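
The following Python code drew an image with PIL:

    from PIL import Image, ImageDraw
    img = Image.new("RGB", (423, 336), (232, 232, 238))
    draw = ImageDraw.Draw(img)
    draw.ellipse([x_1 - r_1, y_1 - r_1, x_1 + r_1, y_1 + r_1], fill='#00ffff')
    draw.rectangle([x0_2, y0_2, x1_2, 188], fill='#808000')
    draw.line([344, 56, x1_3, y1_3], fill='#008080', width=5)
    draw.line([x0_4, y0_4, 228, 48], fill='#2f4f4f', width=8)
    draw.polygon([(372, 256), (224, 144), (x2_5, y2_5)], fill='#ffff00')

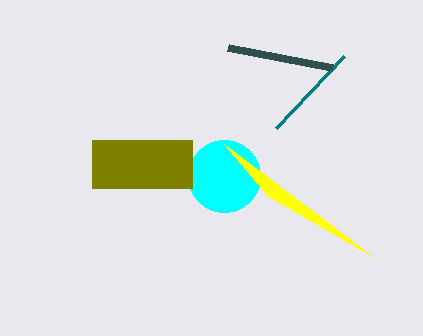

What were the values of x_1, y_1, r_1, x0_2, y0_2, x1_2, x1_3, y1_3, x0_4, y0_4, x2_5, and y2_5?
x_1 = 224; y_1 = 176; r_1 = 36; x0_2 = 92; y0_2 = 140; x1_2 = 192; x1_3 = 276; y1_3 = 128; x0_4 = 332; y0_4 = 68; x2_5 = 268; y2_5 = 196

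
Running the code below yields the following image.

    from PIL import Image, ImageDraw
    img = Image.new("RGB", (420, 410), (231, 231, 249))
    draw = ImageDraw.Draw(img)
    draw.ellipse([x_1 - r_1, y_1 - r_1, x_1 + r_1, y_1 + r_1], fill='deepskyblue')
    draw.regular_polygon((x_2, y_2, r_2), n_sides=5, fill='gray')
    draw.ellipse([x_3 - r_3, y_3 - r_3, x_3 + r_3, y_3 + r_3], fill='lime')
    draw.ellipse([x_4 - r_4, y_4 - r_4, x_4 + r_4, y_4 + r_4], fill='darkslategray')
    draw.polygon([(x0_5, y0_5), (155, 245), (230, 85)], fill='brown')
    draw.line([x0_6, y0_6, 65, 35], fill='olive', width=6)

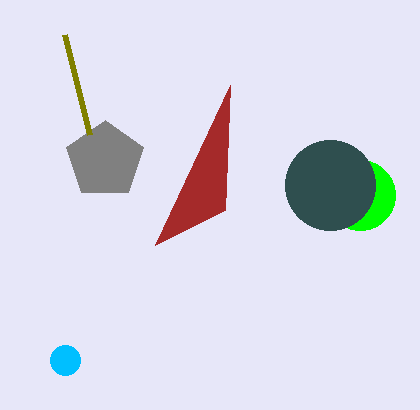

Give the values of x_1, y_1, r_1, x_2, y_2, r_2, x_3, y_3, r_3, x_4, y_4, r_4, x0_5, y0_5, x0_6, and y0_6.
x_1 = 65, y_1 = 360, r_1 = 15, x_2 = 105, y_2 = 160, r_2 = 40, x_3 = 360, y_3 = 195, r_3 = 35, x_4 = 330, y_4 = 185, r_4 = 45, x0_5 = 225, y0_5 = 210, x0_6 = 90, y0_6 = 135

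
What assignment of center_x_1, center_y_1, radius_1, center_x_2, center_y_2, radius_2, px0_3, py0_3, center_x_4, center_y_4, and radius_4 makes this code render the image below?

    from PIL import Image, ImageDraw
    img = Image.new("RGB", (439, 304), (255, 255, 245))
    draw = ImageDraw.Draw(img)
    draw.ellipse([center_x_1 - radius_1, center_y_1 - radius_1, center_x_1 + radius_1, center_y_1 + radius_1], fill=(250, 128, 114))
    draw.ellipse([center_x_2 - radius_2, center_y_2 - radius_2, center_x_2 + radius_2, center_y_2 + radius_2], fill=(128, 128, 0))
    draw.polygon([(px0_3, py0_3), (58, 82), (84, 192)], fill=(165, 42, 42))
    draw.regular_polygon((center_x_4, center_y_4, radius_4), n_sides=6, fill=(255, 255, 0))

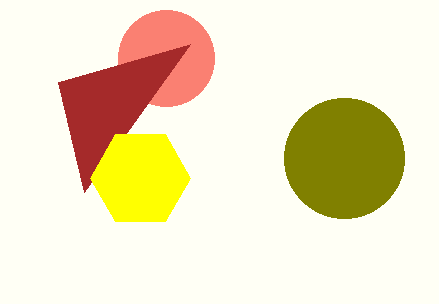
center_x_1 = 166
center_y_1 = 58
radius_1 = 48
center_x_2 = 344
center_y_2 = 158
radius_2 = 60
px0_3 = 190
py0_3 = 44
center_x_4 = 140
center_y_4 = 178
radius_4 = 50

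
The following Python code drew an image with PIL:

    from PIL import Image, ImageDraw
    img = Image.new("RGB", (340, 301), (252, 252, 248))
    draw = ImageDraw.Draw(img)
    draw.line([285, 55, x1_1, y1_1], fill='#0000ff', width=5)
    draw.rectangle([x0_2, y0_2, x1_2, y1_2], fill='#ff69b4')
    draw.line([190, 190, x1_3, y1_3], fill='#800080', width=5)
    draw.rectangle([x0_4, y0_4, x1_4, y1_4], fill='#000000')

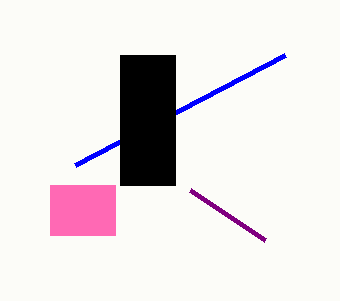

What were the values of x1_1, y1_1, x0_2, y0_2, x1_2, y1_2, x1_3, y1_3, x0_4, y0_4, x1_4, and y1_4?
x1_1 = 75
y1_1 = 165
x0_2 = 50
y0_2 = 185
x1_2 = 115
y1_2 = 235
x1_3 = 265
y1_3 = 240
x0_4 = 120
y0_4 = 55
x1_4 = 175
y1_4 = 185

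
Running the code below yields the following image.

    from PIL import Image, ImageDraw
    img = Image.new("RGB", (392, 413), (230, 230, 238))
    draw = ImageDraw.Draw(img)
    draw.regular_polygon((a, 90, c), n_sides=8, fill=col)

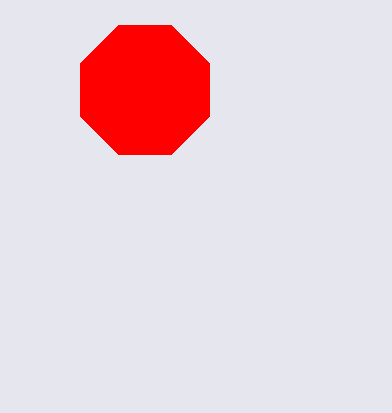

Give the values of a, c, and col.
a = 145; c = 70; col = 'red'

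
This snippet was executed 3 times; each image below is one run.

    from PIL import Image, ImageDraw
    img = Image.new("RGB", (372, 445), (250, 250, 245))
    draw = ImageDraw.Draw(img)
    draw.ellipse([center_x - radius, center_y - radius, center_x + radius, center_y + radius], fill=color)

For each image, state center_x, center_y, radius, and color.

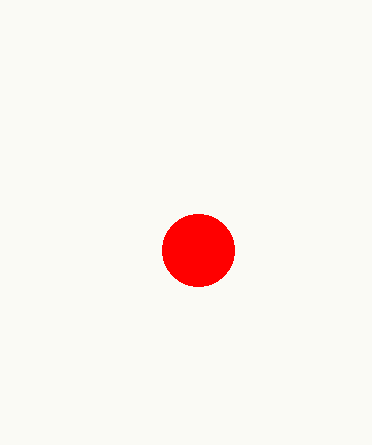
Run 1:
center_x = 198; center_y = 250; radius = 36; color = 'red'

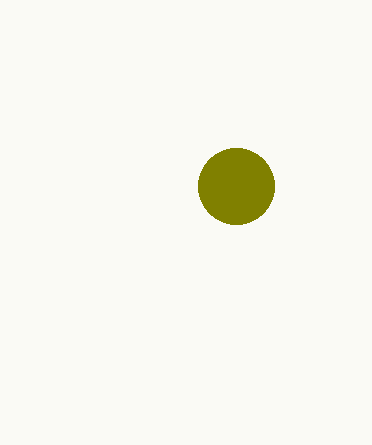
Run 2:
center_x = 236, center_y = 186, radius = 38, color = 'olive'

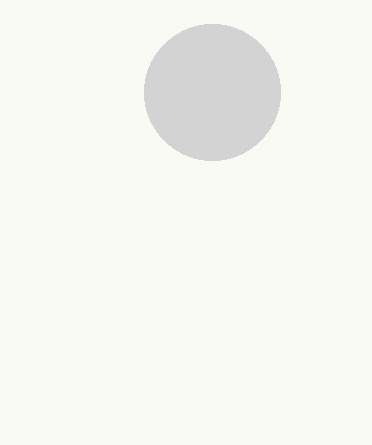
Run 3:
center_x = 212
center_y = 92
radius = 68
color = 'lightgray'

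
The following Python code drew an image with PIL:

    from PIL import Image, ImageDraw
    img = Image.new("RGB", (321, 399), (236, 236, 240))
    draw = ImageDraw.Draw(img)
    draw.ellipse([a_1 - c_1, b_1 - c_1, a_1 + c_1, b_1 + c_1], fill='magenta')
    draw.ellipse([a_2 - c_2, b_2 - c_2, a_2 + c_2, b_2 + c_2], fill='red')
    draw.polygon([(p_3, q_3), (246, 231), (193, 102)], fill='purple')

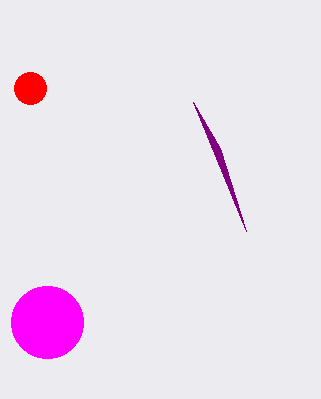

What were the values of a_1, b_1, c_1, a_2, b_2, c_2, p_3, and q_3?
a_1 = 47
b_1 = 322
c_1 = 36
a_2 = 30
b_2 = 88
c_2 = 16
p_3 = 220
q_3 = 148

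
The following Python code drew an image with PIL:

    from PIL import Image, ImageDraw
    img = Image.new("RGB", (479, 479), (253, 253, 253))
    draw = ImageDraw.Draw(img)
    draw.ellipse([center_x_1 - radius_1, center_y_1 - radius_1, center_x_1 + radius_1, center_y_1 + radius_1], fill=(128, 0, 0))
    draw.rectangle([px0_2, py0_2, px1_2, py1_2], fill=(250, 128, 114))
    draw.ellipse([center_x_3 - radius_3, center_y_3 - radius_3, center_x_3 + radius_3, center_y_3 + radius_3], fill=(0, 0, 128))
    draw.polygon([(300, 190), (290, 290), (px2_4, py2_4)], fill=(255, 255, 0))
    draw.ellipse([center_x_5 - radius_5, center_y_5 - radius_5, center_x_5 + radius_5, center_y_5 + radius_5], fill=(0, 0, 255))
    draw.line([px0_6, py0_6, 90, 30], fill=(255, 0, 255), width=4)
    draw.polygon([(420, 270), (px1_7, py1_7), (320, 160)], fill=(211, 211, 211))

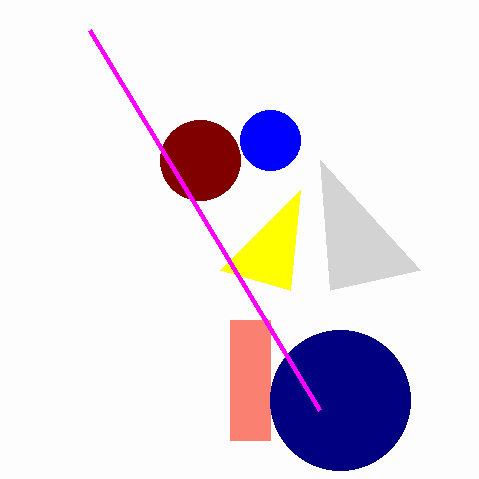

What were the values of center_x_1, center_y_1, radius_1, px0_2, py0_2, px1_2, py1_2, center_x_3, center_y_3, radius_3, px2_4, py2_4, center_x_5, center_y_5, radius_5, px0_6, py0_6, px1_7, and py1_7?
center_x_1 = 200, center_y_1 = 160, radius_1 = 40, px0_2 = 230, py0_2 = 320, px1_2 = 270, py1_2 = 440, center_x_3 = 340, center_y_3 = 400, radius_3 = 70, px2_4 = 220, py2_4 = 270, center_x_5 = 270, center_y_5 = 140, radius_5 = 30, px0_6 = 320, py0_6 = 410, px1_7 = 330, py1_7 = 290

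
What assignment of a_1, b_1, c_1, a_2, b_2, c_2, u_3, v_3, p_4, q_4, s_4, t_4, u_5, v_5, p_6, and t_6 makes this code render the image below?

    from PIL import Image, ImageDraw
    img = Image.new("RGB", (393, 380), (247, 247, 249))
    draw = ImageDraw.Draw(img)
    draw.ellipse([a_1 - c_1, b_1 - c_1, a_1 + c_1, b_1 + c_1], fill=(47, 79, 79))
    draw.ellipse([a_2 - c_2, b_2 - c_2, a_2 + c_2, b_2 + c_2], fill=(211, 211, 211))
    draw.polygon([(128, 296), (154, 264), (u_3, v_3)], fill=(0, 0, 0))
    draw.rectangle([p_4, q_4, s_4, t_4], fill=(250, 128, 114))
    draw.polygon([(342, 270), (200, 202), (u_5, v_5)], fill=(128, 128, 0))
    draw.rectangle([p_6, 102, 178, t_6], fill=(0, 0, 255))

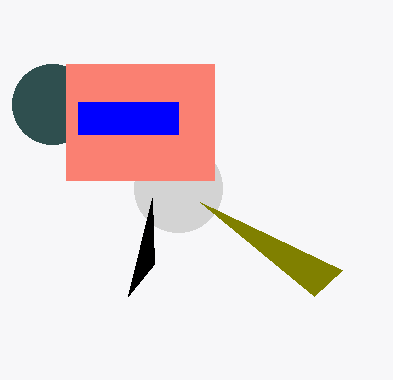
a_1 = 52, b_1 = 104, c_1 = 40, a_2 = 178, b_2 = 188, c_2 = 44, u_3 = 152, v_3 = 198, p_4 = 66, q_4 = 64, s_4 = 214, t_4 = 180, u_5 = 314, v_5 = 296, p_6 = 78, t_6 = 134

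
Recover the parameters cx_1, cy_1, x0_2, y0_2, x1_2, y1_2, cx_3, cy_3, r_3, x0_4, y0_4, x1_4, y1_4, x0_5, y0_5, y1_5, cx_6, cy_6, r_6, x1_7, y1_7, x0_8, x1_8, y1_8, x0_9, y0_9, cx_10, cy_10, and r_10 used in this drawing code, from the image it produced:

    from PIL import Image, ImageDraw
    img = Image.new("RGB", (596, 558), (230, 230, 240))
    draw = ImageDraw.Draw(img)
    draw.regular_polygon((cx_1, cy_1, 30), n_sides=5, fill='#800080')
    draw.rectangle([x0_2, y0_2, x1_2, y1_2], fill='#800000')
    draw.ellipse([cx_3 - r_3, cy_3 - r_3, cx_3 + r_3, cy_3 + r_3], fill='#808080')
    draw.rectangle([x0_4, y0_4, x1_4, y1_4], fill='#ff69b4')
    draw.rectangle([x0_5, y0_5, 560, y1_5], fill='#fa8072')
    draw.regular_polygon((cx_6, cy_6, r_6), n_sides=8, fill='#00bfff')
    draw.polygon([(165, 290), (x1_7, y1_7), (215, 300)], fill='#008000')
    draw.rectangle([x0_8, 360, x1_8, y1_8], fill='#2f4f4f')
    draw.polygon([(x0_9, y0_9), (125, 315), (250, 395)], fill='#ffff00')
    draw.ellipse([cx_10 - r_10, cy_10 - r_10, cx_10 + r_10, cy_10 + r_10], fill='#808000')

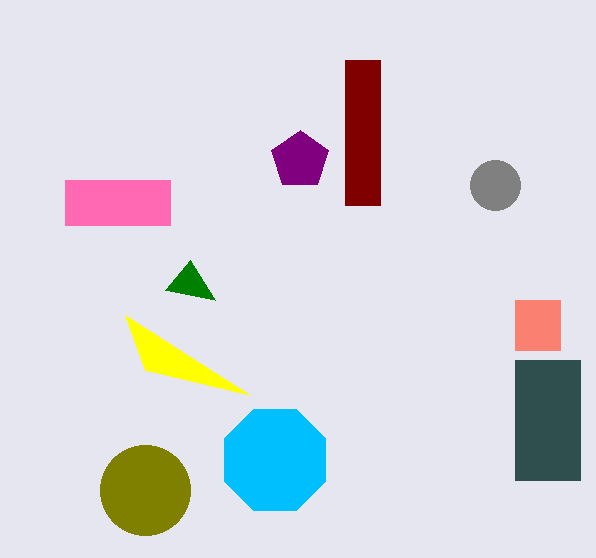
cx_1 = 300
cy_1 = 160
x0_2 = 345
y0_2 = 60
x1_2 = 380
y1_2 = 205
cx_3 = 495
cy_3 = 185
r_3 = 25
x0_4 = 65
y0_4 = 180
x1_4 = 170
y1_4 = 225
x0_5 = 515
y0_5 = 300
y1_5 = 350
cx_6 = 275
cy_6 = 460
r_6 = 55
x1_7 = 190
y1_7 = 260
x0_8 = 515
x1_8 = 580
y1_8 = 480
x0_9 = 145
y0_9 = 370
cx_10 = 145
cy_10 = 490
r_10 = 45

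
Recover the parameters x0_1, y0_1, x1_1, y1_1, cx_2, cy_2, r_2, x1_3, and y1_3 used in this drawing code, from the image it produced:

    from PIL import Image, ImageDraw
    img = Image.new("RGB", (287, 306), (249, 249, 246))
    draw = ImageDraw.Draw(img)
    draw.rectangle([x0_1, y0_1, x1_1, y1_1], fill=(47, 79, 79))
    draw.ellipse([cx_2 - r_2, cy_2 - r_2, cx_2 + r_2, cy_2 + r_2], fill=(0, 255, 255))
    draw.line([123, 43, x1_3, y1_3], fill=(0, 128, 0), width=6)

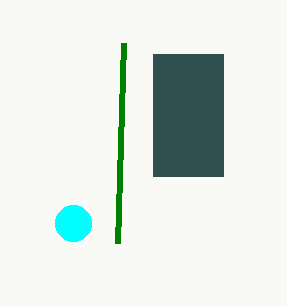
x0_1 = 153
y0_1 = 54
x1_1 = 223
y1_1 = 176
cx_2 = 73
cy_2 = 223
r_2 = 18
x1_3 = 117
y1_3 = 243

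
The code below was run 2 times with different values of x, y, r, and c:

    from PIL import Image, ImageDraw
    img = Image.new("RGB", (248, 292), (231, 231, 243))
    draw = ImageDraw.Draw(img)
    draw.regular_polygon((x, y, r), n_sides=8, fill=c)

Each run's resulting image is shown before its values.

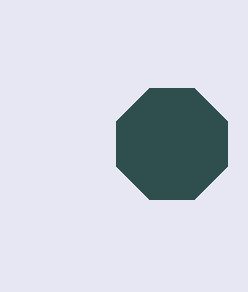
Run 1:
x = 172; y = 144; r = 60; c = 'darkslategray'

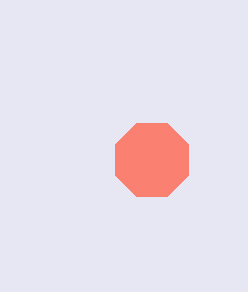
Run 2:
x = 152, y = 160, r = 40, c = 'salmon'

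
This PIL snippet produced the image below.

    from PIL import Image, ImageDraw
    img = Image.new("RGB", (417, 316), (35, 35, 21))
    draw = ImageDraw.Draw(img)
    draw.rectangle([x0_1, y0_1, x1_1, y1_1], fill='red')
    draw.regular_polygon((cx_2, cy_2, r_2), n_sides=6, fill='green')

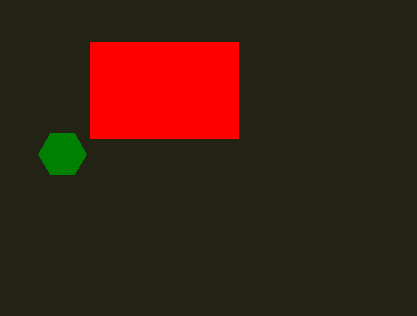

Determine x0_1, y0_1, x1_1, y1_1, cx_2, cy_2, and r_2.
x0_1 = 90, y0_1 = 42, x1_1 = 238, y1_1 = 138, cx_2 = 62, cy_2 = 154, r_2 = 24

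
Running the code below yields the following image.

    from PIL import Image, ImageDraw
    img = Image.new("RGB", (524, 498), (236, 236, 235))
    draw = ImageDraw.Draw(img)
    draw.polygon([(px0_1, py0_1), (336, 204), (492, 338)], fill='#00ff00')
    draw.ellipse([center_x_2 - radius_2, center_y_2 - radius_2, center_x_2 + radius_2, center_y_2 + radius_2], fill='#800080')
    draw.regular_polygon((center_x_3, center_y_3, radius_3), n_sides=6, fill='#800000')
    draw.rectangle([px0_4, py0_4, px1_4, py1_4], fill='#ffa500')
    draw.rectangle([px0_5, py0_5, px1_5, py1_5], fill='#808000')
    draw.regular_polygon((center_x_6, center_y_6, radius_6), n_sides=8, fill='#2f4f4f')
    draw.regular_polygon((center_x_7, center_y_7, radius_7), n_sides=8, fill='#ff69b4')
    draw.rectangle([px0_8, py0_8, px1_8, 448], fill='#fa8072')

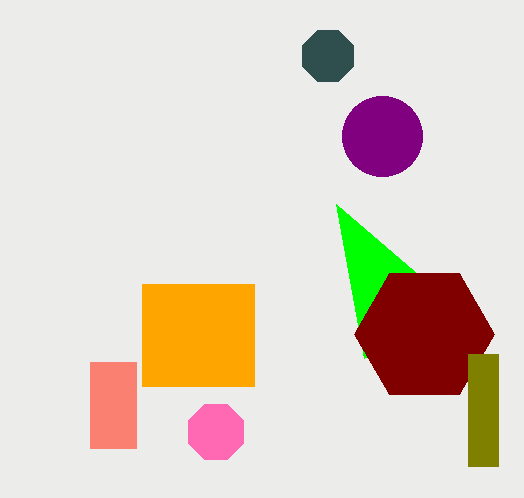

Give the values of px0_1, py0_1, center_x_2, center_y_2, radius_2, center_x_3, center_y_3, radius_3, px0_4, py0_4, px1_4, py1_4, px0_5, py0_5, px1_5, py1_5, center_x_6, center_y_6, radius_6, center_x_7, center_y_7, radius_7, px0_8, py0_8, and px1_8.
px0_1 = 364, py0_1 = 358, center_x_2 = 382, center_y_2 = 136, radius_2 = 40, center_x_3 = 424, center_y_3 = 334, radius_3 = 70, px0_4 = 142, py0_4 = 284, px1_4 = 254, py1_4 = 386, px0_5 = 468, py0_5 = 354, px1_5 = 498, py1_5 = 466, center_x_6 = 328, center_y_6 = 56, radius_6 = 28, center_x_7 = 216, center_y_7 = 432, radius_7 = 30, px0_8 = 90, py0_8 = 362, px1_8 = 136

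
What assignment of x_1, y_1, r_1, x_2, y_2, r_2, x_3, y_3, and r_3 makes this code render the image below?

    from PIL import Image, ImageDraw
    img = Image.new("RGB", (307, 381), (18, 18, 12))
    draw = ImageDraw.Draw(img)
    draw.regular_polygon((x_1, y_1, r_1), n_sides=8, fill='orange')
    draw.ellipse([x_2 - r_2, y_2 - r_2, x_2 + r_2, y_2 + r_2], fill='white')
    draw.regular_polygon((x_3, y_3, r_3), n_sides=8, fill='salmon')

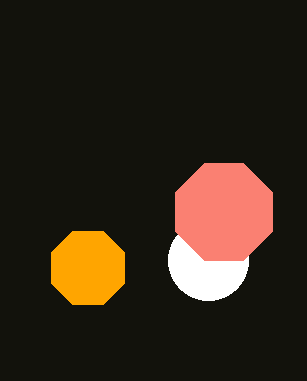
x_1 = 88
y_1 = 268
r_1 = 40
x_2 = 208
y_2 = 260
r_2 = 40
x_3 = 224
y_3 = 212
r_3 = 52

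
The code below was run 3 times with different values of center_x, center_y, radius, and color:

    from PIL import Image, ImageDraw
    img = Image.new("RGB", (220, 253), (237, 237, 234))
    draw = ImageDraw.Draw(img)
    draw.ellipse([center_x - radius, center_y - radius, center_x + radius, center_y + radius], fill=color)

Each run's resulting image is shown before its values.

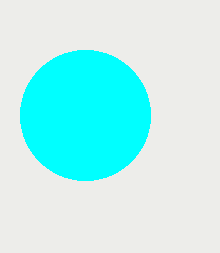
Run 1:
center_x = 85, center_y = 115, radius = 65, color = 'cyan'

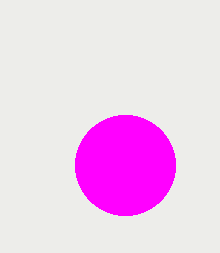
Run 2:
center_x = 125
center_y = 165
radius = 50
color = 'magenta'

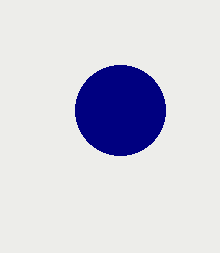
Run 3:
center_x = 120
center_y = 110
radius = 45
color = 'navy'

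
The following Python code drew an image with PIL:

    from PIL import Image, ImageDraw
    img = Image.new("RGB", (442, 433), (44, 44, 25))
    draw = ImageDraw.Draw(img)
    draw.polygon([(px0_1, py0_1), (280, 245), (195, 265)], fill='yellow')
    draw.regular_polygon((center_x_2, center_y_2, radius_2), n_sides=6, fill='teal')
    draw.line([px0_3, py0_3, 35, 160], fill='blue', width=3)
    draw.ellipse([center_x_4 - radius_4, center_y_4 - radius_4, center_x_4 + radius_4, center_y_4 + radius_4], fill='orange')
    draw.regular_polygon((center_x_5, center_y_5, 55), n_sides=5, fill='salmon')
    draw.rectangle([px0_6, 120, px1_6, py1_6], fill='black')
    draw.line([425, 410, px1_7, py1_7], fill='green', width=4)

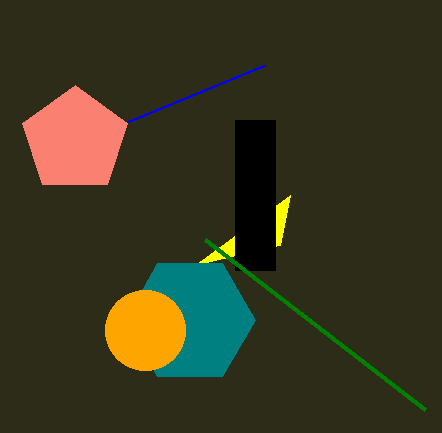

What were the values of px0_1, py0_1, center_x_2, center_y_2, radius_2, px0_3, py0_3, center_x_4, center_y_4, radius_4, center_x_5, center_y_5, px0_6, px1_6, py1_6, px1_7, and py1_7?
px0_1 = 290, py0_1 = 195, center_x_2 = 190, center_y_2 = 320, radius_2 = 65, px0_3 = 265, py0_3 = 65, center_x_4 = 145, center_y_4 = 330, radius_4 = 40, center_x_5 = 75, center_y_5 = 140, px0_6 = 235, px1_6 = 275, py1_6 = 270, px1_7 = 205, py1_7 = 240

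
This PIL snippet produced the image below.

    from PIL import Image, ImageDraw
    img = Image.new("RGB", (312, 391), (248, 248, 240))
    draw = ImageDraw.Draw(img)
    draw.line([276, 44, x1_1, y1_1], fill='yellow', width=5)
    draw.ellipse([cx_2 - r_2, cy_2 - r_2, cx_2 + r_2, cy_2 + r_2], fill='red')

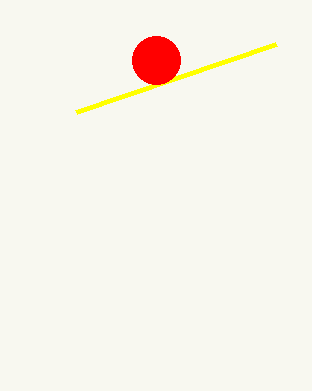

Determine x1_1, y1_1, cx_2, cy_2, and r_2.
x1_1 = 76, y1_1 = 112, cx_2 = 156, cy_2 = 60, r_2 = 24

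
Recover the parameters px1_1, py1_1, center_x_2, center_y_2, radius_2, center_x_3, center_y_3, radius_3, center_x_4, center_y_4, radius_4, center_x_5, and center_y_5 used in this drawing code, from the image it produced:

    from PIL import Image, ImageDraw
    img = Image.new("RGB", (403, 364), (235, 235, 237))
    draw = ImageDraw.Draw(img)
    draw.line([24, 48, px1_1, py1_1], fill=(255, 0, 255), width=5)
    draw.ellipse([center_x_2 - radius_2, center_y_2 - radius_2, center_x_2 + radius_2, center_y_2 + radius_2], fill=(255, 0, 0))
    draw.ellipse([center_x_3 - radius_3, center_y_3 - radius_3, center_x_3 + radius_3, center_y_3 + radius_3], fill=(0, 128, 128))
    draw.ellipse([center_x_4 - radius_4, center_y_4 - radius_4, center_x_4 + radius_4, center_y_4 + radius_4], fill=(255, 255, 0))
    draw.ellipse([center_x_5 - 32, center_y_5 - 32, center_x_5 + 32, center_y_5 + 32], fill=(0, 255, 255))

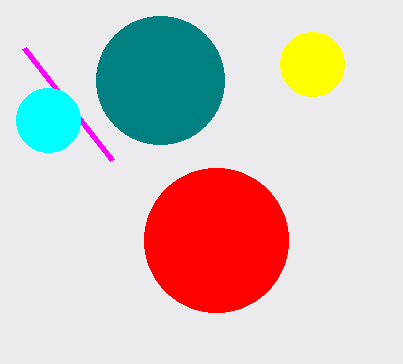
px1_1 = 112, py1_1 = 160, center_x_2 = 216, center_y_2 = 240, radius_2 = 72, center_x_3 = 160, center_y_3 = 80, radius_3 = 64, center_x_4 = 312, center_y_4 = 64, radius_4 = 32, center_x_5 = 48, center_y_5 = 120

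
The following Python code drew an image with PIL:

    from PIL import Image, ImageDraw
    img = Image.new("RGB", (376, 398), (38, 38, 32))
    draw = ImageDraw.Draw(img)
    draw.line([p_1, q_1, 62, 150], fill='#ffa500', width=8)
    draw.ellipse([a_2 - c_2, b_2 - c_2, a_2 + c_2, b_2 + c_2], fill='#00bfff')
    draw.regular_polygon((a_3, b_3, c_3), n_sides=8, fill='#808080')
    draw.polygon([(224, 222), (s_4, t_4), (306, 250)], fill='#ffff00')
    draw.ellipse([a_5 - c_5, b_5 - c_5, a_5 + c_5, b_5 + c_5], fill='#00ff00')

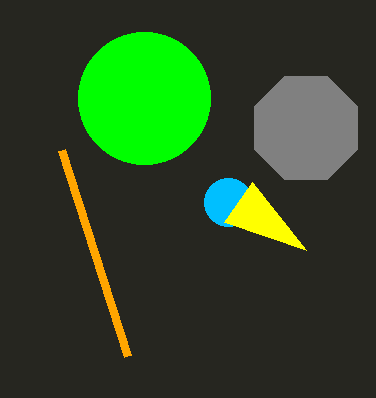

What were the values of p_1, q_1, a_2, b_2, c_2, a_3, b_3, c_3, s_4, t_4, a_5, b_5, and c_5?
p_1 = 128; q_1 = 356; a_2 = 228; b_2 = 202; c_2 = 24; a_3 = 306; b_3 = 128; c_3 = 56; s_4 = 252; t_4 = 182; a_5 = 144; b_5 = 98; c_5 = 66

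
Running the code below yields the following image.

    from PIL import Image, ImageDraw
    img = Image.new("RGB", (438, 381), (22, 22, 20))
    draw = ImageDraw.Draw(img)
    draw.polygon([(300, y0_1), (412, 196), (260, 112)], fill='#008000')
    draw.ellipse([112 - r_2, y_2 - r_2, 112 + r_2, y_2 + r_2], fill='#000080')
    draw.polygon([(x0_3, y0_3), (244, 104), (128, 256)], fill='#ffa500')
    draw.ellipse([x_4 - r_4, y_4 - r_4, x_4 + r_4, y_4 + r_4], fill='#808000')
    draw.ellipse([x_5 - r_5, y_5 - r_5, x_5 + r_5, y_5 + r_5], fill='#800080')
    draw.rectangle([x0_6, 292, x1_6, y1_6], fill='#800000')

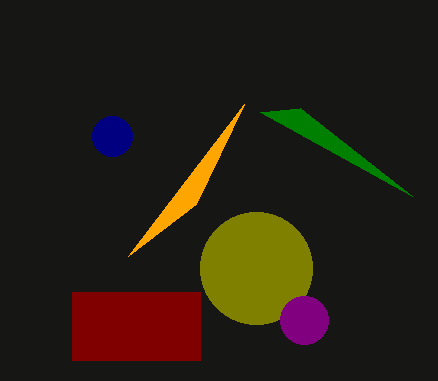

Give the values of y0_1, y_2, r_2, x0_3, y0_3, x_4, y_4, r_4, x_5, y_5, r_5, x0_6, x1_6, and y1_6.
y0_1 = 108, y_2 = 136, r_2 = 20, x0_3 = 196, y0_3 = 204, x_4 = 256, y_4 = 268, r_4 = 56, x_5 = 304, y_5 = 320, r_5 = 24, x0_6 = 72, x1_6 = 200, y1_6 = 360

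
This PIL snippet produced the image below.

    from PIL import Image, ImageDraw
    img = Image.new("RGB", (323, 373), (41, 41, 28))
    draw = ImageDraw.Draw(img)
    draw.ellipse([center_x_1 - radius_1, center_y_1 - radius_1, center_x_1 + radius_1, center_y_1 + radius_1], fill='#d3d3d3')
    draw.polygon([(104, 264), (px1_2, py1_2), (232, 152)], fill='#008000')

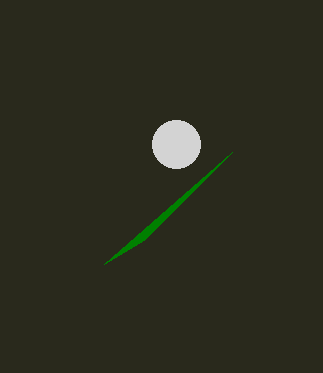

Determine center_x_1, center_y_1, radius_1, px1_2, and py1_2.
center_x_1 = 176
center_y_1 = 144
radius_1 = 24
px1_2 = 144
py1_2 = 240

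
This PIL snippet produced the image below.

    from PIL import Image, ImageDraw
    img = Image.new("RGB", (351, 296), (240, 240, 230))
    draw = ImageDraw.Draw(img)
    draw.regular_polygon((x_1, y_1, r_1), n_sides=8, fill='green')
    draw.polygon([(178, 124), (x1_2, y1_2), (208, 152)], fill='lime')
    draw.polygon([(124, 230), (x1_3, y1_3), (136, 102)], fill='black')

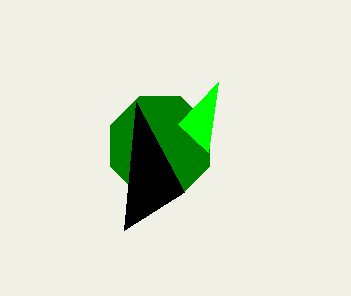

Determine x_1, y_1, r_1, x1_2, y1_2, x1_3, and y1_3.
x_1 = 160
y_1 = 146
r_1 = 54
x1_2 = 218
y1_2 = 82
x1_3 = 184
y1_3 = 192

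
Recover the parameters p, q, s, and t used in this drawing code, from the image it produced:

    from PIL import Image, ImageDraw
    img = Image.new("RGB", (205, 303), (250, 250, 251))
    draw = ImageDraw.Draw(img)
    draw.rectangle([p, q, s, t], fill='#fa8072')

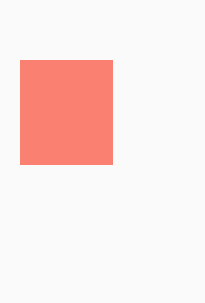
p = 20; q = 60; s = 112; t = 164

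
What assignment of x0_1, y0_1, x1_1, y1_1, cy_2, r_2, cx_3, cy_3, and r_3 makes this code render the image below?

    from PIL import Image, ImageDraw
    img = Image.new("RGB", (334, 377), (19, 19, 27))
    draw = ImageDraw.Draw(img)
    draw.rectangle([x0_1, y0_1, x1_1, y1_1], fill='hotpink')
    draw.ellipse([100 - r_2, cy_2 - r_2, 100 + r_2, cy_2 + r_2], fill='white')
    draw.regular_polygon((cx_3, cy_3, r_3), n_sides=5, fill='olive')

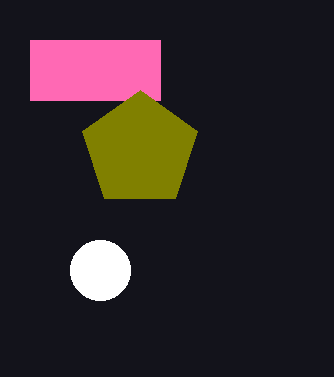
x0_1 = 30, y0_1 = 40, x1_1 = 160, y1_1 = 100, cy_2 = 270, r_2 = 30, cx_3 = 140, cy_3 = 150, r_3 = 60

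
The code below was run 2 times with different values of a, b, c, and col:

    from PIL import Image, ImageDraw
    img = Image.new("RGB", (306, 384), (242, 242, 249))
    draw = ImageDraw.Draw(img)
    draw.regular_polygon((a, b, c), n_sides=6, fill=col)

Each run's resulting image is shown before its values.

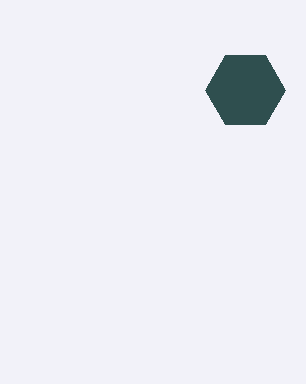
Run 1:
a = 245, b = 90, c = 40, col = 'darkslategray'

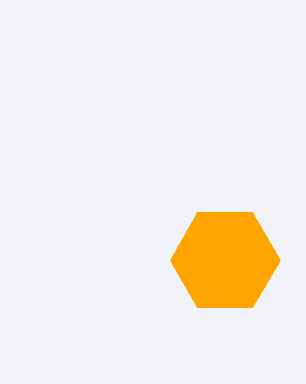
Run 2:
a = 225, b = 260, c = 55, col = 'orange'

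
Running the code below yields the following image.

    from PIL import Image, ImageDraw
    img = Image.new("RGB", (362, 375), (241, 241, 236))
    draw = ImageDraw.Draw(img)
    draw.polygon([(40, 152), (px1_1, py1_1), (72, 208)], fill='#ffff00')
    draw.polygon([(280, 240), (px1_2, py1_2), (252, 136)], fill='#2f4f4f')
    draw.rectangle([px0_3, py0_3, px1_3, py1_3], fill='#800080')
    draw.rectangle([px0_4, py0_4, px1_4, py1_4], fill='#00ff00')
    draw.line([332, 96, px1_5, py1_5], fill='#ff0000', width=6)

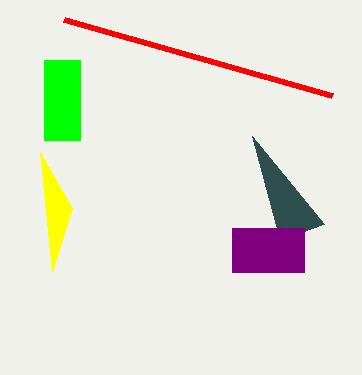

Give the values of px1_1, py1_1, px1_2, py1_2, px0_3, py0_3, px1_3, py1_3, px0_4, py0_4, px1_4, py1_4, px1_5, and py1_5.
px1_1 = 52; py1_1 = 272; px1_2 = 324; py1_2 = 224; px0_3 = 232; py0_3 = 228; px1_3 = 304; py1_3 = 272; px0_4 = 44; py0_4 = 60; px1_4 = 80; py1_4 = 140; px1_5 = 64; py1_5 = 20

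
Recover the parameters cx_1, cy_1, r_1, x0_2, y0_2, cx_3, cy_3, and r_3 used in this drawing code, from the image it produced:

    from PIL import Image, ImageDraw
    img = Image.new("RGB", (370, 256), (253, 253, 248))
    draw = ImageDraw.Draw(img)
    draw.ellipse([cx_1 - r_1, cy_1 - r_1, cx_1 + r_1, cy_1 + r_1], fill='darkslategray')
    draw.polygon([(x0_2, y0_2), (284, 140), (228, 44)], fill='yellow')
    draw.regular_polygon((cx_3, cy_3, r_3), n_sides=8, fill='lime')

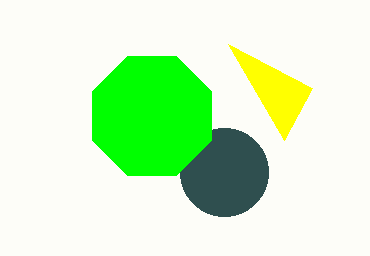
cx_1 = 224
cy_1 = 172
r_1 = 44
x0_2 = 312
y0_2 = 88
cx_3 = 152
cy_3 = 116
r_3 = 64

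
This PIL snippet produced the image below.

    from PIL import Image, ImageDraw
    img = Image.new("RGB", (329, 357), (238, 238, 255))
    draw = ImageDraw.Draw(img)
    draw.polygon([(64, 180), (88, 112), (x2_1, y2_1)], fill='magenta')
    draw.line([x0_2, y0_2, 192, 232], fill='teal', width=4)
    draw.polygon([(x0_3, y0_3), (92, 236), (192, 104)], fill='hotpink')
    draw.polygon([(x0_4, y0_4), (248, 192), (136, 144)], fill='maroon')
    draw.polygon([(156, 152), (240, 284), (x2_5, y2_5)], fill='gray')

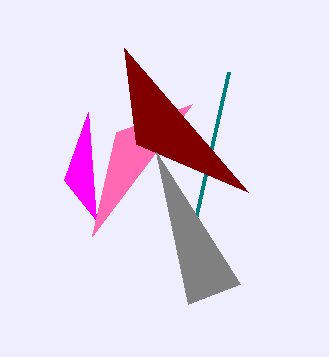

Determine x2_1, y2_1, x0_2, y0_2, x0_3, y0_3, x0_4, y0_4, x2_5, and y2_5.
x2_1 = 96, y2_1 = 220, x0_2 = 228, y0_2 = 72, x0_3 = 116, y0_3 = 132, x0_4 = 124, y0_4 = 48, x2_5 = 188, y2_5 = 304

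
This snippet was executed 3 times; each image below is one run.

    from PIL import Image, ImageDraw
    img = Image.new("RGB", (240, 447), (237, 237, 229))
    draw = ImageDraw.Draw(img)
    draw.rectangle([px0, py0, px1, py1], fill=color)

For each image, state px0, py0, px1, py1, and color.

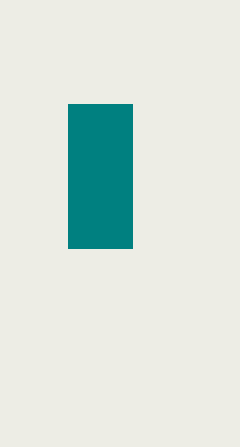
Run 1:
px0 = 68, py0 = 104, px1 = 132, py1 = 248, color = 'teal'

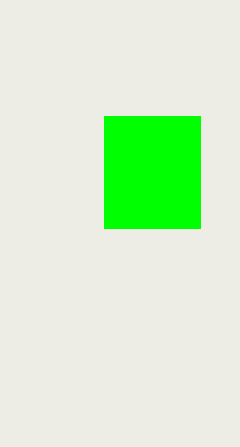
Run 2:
px0 = 104; py0 = 116; px1 = 200; py1 = 228; color = 'lime'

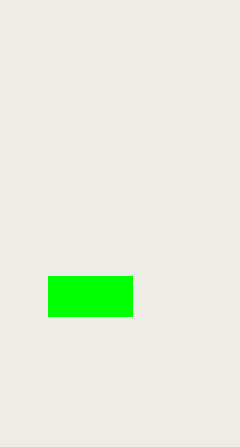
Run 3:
px0 = 48, py0 = 276, px1 = 132, py1 = 316, color = 'lime'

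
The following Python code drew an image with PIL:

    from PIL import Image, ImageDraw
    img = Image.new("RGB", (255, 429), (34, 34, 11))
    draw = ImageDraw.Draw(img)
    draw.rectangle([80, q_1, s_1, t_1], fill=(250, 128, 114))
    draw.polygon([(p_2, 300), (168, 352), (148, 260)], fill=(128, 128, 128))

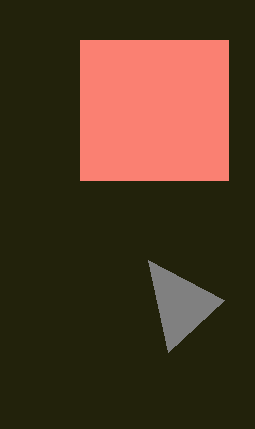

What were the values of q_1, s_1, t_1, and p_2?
q_1 = 40; s_1 = 228; t_1 = 180; p_2 = 224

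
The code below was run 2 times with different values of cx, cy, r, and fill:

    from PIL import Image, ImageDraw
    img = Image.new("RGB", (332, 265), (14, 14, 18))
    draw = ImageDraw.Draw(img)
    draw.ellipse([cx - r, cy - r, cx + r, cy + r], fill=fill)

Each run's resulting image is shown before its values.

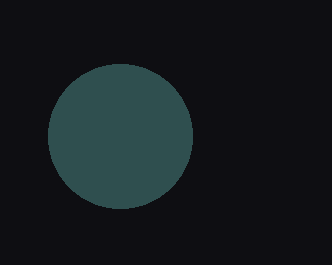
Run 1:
cx = 120
cy = 136
r = 72
fill = 'darkslategray'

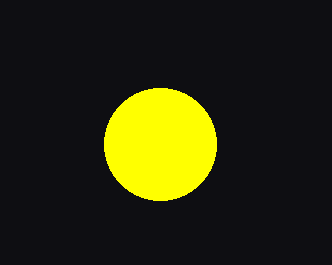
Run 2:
cx = 160; cy = 144; r = 56; fill = 'yellow'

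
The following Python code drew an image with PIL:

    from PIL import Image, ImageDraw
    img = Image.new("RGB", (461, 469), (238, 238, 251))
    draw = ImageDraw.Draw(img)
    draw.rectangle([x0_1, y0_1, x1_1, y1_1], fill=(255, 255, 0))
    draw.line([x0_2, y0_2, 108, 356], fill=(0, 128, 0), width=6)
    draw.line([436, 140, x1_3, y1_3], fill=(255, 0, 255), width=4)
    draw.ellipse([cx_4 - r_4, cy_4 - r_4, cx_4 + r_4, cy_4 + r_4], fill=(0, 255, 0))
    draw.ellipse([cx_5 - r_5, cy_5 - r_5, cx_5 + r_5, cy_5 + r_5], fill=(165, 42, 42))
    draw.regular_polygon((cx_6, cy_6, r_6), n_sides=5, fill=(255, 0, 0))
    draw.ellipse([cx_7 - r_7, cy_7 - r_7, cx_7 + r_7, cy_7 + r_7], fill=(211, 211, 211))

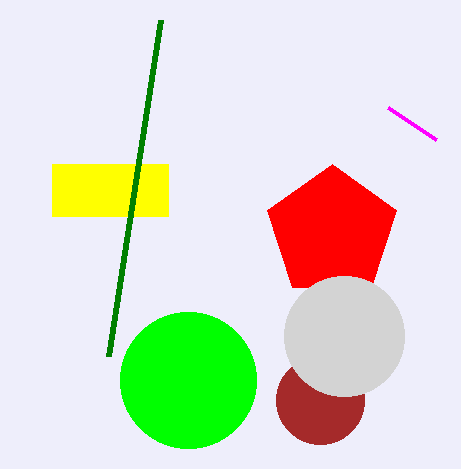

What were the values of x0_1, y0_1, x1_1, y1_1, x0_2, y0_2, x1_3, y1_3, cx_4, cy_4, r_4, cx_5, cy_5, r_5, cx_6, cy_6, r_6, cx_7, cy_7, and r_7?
x0_1 = 52; y0_1 = 164; x1_1 = 168; y1_1 = 216; x0_2 = 160; y0_2 = 20; x1_3 = 388; y1_3 = 108; cx_4 = 188; cy_4 = 380; r_4 = 68; cx_5 = 320; cy_5 = 400; r_5 = 44; cx_6 = 332; cy_6 = 232; r_6 = 68; cx_7 = 344; cy_7 = 336; r_7 = 60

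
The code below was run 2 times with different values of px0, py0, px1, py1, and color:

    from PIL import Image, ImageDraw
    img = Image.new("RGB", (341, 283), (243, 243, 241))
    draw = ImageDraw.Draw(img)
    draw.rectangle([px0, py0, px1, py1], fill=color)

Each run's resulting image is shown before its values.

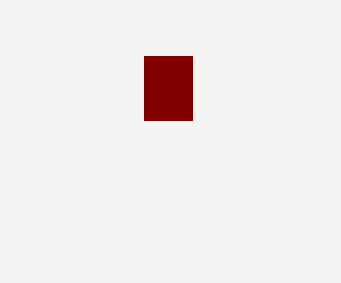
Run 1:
px0 = 144; py0 = 56; px1 = 192; py1 = 120; color = 'maroon'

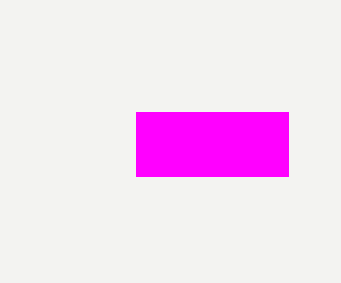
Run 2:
px0 = 136, py0 = 112, px1 = 288, py1 = 176, color = 'magenta'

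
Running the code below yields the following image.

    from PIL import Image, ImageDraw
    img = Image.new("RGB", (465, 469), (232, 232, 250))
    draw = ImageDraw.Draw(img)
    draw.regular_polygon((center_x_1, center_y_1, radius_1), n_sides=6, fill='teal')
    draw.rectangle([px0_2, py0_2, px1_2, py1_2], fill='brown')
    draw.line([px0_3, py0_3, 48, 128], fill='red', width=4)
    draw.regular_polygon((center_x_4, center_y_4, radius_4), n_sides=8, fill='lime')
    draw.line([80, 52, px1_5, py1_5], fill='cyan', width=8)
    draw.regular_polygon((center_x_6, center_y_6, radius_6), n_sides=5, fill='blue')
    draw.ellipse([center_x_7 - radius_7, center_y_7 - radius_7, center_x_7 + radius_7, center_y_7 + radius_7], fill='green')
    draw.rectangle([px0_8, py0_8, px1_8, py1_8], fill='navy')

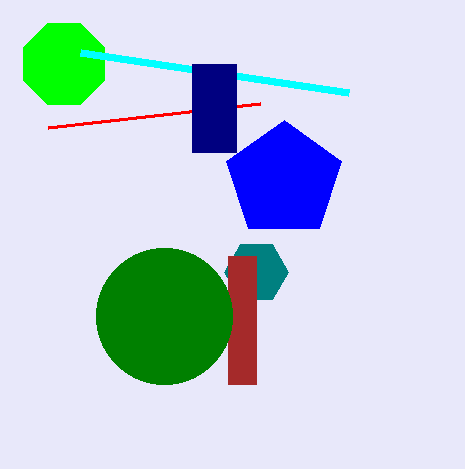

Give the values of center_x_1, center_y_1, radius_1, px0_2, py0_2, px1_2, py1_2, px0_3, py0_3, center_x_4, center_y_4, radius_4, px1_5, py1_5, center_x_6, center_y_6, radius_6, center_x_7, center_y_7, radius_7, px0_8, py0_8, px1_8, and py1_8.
center_x_1 = 256, center_y_1 = 272, radius_1 = 32, px0_2 = 228, py0_2 = 256, px1_2 = 256, py1_2 = 384, px0_3 = 260, py0_3 = 104, center_x_4 = 64, center_y_4 = 64, radius_4 = 44, px1_5 = 348, py1_5 = 92, center_x_6 = 284, center_y_6 = 180, radius_6 = 60, center_x_7 = 164, center_y_7 = 316, radius_7 = 68, px0_8 = 192, py0_8 = 64, px1_8 = 236, py1_8 = 152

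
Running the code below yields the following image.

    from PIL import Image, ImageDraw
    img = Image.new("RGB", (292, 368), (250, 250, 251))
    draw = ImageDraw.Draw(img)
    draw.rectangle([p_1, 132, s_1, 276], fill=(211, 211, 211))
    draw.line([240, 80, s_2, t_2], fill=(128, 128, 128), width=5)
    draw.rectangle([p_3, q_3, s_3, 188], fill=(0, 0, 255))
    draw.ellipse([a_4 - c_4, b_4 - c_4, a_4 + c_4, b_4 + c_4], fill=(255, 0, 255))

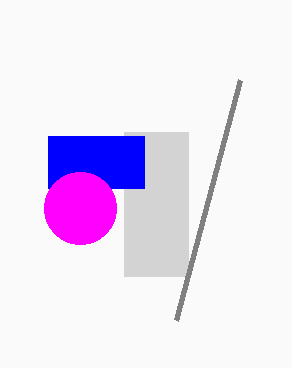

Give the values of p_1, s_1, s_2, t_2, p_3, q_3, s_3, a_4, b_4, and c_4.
p_1 = 124, s_1 = 188, s_2 = 176, t_2 = 320, p_3 = 48, q_3 = 136, s_3 = 144, a_4 = 80, b_4 = 208, c_4 = 36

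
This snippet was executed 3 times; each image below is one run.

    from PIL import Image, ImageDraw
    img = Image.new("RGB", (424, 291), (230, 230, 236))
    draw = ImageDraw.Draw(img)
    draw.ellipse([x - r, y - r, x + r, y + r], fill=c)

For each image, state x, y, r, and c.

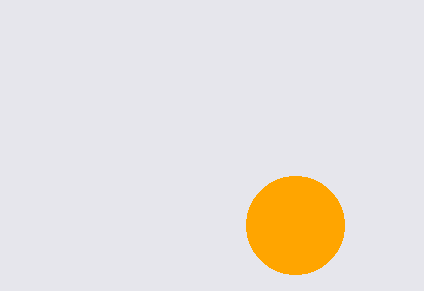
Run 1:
x = 295; y = 225; r = 49; c = 'orange'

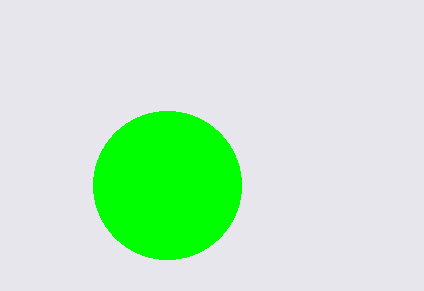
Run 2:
x = 167, y = 185, r = 74, c = 'lime'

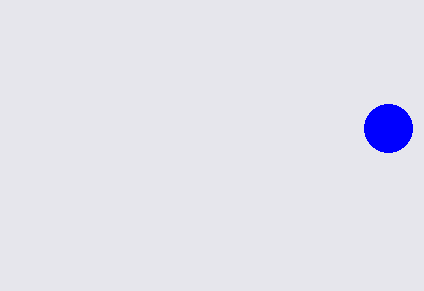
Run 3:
x = 388
y = 128
r = 24
c = 'blue'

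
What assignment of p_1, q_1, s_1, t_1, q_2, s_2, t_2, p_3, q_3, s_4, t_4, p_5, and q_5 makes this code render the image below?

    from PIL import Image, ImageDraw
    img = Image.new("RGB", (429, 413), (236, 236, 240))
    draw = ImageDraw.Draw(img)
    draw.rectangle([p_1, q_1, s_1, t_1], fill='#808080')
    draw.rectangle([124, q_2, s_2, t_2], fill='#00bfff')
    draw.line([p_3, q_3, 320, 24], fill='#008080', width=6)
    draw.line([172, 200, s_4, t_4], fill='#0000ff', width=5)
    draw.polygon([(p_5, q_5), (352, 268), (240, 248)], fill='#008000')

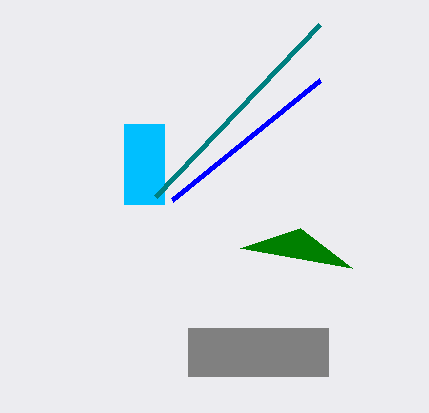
p_1 = 188, q_1 = 328, s_1 = 328, t_1 = 376, q_2 = 124, s_2 = 164, t_2 = 204, p_3 = 156, q_3 = 196, s_4 = 320, t_4 = 80, p_5 = 300, q_5 = 228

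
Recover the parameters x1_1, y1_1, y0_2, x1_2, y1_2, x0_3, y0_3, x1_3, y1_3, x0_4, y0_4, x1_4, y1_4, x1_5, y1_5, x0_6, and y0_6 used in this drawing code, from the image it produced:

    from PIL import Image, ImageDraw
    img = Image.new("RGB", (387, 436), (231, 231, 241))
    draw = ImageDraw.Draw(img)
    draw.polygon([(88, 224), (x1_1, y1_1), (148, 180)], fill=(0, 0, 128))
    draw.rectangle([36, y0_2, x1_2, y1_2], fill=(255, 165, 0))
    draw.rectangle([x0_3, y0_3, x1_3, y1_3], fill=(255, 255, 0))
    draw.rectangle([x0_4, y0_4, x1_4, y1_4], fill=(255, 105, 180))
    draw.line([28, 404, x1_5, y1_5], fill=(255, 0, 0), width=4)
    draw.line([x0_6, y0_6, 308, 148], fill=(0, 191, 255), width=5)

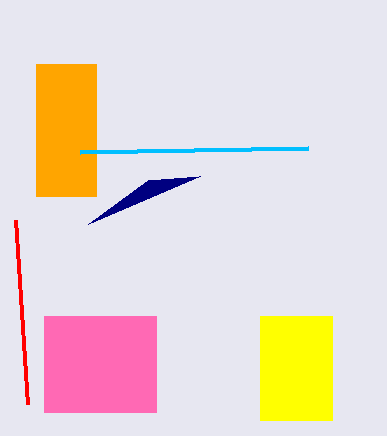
x1_1 = 200, y1_1 = 176, y0_2 = 64, x1_2 = 96, y1_2 = 196, x0_3 = 260, y0_3 = 316, x1_3 = 332, y1_3 = 420, x0_4 = 44, y0_4 = 316, x1_4 = 156, y1_4 = 412, x1_5 = 16, y1_5 = 220, x0_6 = 80, y0_6 = 152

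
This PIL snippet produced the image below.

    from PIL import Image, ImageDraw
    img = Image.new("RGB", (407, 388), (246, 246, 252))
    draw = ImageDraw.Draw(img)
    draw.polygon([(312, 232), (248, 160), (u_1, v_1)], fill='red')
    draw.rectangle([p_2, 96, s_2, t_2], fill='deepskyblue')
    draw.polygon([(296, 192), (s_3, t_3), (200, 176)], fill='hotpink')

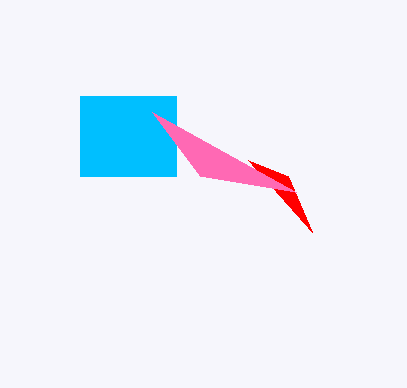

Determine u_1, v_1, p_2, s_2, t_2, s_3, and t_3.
u_1 = 288; v_1 = 176; p_2 = 80; s_2 = 176; t_2 = 176; s_3 = 152; t_3 = 112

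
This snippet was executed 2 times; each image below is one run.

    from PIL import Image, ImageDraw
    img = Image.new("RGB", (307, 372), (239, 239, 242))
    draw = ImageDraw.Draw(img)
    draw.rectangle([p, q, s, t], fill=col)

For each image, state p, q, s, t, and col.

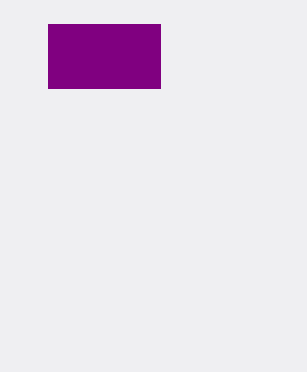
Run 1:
p = 48
q = 24
s = 160
t = 88
col = 'purple'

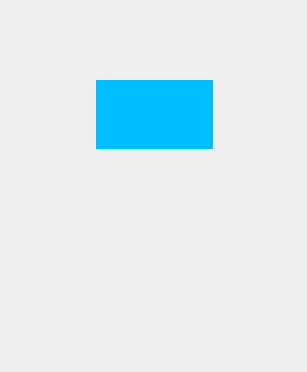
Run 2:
p = 96, q = 80, s = 212, t = 148, col = 'deepskyblue'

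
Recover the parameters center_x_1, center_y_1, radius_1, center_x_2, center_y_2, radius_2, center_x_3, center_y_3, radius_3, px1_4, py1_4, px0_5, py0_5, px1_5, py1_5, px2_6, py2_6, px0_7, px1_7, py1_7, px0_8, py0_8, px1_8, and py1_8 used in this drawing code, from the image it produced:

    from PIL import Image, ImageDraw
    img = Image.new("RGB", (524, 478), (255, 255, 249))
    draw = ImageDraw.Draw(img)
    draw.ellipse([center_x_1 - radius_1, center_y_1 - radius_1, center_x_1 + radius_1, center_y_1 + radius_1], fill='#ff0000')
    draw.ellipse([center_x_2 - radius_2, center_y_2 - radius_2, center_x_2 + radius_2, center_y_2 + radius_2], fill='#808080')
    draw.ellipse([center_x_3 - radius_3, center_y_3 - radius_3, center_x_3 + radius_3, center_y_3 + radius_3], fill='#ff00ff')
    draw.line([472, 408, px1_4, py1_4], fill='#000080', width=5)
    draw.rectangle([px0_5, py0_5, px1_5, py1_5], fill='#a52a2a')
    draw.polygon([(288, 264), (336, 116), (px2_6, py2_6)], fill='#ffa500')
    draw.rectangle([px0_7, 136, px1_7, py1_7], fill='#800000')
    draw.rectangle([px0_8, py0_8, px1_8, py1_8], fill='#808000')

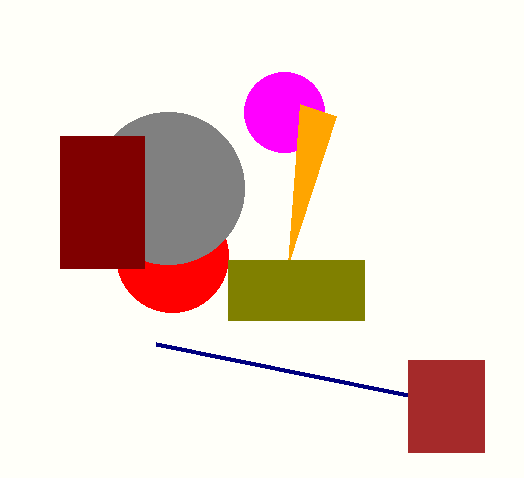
center_x_1 = 172
center_y_1 = 256
radius_1 = 56
center_x_2 = 168
center_y_2 = 188
radius_2 = 76
center_x_3 = 284
center_y_3 = 112
radius_3 = 40
px1_4 = 156
py1_4 = 344
px0_5 = 408
py0_5 = 360
px1_5 = 484
py1_5 = 452
px2_6 = 300
py2_6 = 104
px0_7 = 60
px1_7 = 144
py1_7 = 268
px0_8 = 228
py0_8 = 260
px1_8 = 364
py1_8 = 320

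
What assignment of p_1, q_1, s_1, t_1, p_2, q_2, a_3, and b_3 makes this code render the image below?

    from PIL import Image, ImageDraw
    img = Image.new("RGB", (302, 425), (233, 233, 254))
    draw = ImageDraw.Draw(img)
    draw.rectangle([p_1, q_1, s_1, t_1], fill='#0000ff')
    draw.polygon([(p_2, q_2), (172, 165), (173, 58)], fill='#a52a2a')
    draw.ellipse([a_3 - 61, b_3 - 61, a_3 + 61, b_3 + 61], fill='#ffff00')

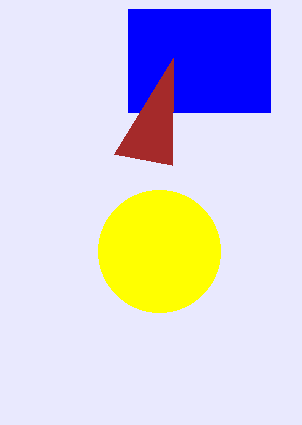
p_1 = 128; q_1 = 9; s_1 = 270; t_1 = 112; p_2 = 114; q_2 = 154; a_3 = 159; b_3 = 251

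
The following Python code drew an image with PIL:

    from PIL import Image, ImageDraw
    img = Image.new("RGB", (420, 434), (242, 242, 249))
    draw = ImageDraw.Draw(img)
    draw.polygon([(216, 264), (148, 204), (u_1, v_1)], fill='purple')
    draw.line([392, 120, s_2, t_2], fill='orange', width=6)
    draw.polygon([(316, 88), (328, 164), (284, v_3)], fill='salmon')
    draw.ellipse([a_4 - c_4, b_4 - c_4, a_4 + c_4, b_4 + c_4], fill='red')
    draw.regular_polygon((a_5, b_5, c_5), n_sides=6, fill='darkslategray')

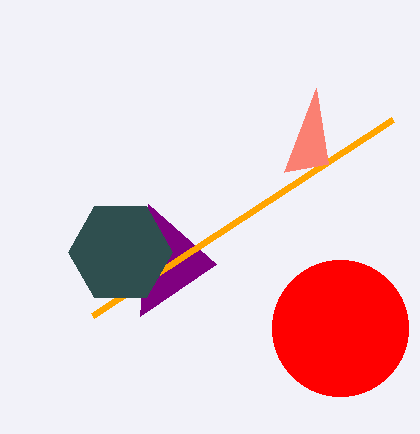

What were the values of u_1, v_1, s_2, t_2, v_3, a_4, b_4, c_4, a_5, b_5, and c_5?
u_1 = 140; v_1 = 316; s_2 = 92; t_2 = 316; v_3 = 172; a_4 = 340; b_4 = 328; c_4 = 68; a_5 = 120; b_5 = 252; c_5 = 52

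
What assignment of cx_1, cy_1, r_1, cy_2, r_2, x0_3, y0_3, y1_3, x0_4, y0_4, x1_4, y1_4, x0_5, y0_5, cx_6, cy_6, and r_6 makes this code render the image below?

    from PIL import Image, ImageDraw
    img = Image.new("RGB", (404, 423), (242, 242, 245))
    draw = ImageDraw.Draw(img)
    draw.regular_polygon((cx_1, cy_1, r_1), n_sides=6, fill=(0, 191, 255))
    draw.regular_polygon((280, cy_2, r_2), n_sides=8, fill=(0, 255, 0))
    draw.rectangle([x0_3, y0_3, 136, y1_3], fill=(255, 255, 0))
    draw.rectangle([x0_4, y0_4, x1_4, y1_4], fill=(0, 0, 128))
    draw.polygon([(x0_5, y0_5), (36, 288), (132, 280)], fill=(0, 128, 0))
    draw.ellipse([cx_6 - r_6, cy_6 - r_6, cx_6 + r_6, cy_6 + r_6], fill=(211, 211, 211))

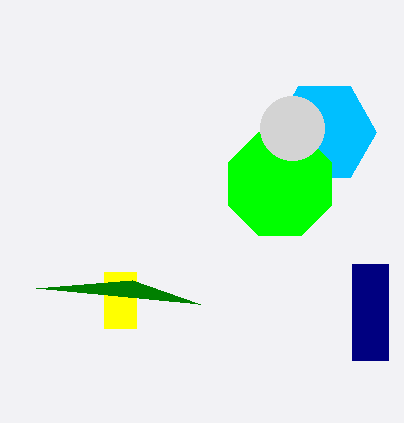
cx_1 = 324, cy_1 = 132, r_1 = 52, cy_2 = 184, r_2 = 56, x0_3 = 104, y0_3 = 272, y1_3 = 328, x0_4 = 352, y0_4 = 264, x1_4 = 388, y1_4 = 360, x0_5 = 200, y0_5 = 304, cx_6 = 292, cy_6 = 128, r_6 = 32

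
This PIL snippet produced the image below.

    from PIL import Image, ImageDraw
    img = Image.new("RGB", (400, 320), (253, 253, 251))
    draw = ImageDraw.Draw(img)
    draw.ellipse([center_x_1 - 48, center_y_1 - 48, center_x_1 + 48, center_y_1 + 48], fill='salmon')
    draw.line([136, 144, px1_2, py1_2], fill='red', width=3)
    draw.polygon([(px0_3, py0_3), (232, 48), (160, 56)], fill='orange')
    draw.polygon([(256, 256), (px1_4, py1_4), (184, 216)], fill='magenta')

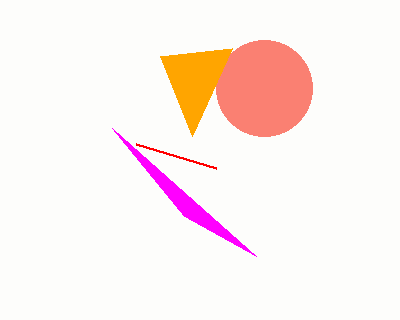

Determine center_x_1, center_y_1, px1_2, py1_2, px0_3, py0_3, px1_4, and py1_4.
center_x_1 = 264, center_y_1 = 88, px1_2 = 216, py1_2 = 168, px0_3 = 192, py0_3 = 136, px1_4 = 112, py1_4 = 128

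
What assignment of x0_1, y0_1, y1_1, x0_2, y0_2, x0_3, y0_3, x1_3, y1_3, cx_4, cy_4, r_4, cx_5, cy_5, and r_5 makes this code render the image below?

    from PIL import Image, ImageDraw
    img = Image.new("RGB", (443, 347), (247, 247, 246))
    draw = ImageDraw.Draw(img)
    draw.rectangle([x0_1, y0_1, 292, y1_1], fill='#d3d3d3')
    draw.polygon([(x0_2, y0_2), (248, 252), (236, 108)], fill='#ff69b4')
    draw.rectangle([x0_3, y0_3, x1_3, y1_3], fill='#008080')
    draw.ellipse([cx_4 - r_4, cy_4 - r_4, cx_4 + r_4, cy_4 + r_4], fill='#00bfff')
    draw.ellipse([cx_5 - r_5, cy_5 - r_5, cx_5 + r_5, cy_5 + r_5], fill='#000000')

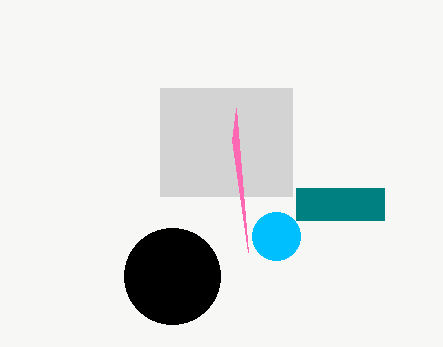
x0_1 = 160; y0_1 = 88; y1_1 = 196; x0_2 = 232; y0_2 = 140; x0_3 = 296; y0_3 = 188; x1_3 = 384; y1_3 = 220; cx_4 = 276; cy_4 = 236; r_4 = 24; cx_5 = 172; cy_5 = 276; r_5 = 48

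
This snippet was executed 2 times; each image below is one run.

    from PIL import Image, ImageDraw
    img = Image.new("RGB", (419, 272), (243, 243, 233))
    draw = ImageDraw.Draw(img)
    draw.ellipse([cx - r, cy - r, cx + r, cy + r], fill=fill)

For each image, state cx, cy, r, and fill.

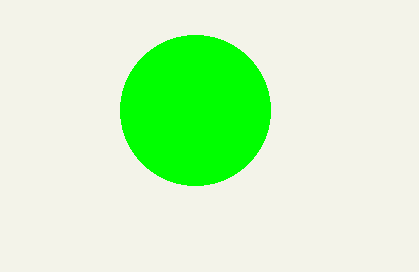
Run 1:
cx = 195; cy = 110; r = 75; fill = 'lime'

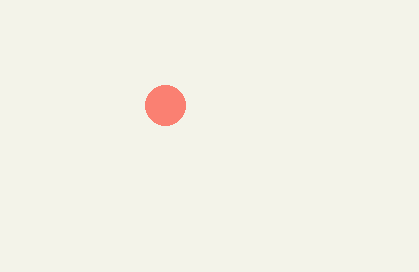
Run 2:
cx = 165, cy = 105, r = 20, fill = 'salmon'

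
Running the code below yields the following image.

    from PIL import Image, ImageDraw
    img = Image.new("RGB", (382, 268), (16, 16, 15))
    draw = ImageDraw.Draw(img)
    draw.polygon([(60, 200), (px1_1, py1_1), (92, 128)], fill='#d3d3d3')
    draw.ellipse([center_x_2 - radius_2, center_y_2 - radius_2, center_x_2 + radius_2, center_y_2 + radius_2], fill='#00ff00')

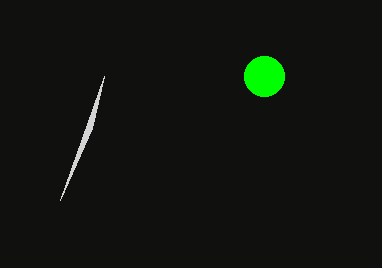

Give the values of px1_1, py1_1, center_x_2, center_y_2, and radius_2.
px1_1 = 104, py1_1 = 76, center_x_2 = 264, center_y_2 = 76, radius_2 = 20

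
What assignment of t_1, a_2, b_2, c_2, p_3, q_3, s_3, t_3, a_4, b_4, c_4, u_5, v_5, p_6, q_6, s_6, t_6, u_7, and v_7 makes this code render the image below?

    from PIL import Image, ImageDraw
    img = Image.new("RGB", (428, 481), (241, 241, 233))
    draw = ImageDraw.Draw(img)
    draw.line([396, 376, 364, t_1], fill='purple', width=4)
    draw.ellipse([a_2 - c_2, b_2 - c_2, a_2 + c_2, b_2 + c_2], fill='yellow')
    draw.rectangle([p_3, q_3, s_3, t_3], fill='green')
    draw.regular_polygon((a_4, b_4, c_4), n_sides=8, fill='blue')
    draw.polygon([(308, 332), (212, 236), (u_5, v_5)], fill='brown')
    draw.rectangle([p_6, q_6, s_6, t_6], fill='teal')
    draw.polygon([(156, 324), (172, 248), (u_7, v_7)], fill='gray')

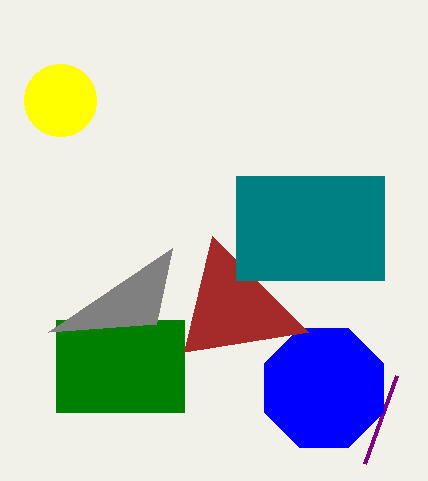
t_1 = 464; a_2 = 60; b_2 = 100; c_2 = 36; p_3 = 56; q_3 = 320; s_3 = 184; t_3 = 412; a_4 = 324; b_4 = 388; c_4 = 64; u_5 = 184; v_5 = 352; p_6 = 236; q_6 = 176; s_6 = 384; t_6 = 280; u_7 = 48; v_7 = 332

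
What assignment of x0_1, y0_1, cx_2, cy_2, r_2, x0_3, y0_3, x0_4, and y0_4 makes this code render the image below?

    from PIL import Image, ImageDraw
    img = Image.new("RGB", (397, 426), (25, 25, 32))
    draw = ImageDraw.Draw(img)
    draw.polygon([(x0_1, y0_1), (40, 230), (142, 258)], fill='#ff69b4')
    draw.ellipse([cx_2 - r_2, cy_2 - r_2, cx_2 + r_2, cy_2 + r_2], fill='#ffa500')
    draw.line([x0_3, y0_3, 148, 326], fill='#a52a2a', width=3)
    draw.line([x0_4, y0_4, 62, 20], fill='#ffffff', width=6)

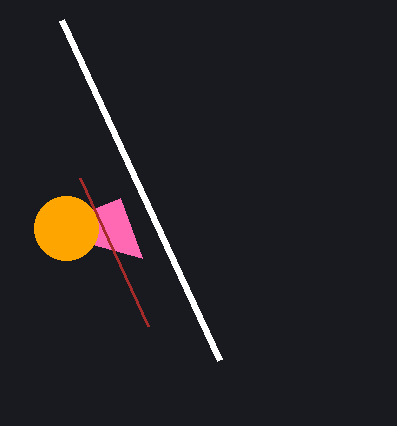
x0_1 = 120
y0_1 = 198
cx_2 = 66
cy_2 = 228
r_2 = 32
x0_3 = 80
y0_3 = 178
x0_4 = 220
y0_4 = 360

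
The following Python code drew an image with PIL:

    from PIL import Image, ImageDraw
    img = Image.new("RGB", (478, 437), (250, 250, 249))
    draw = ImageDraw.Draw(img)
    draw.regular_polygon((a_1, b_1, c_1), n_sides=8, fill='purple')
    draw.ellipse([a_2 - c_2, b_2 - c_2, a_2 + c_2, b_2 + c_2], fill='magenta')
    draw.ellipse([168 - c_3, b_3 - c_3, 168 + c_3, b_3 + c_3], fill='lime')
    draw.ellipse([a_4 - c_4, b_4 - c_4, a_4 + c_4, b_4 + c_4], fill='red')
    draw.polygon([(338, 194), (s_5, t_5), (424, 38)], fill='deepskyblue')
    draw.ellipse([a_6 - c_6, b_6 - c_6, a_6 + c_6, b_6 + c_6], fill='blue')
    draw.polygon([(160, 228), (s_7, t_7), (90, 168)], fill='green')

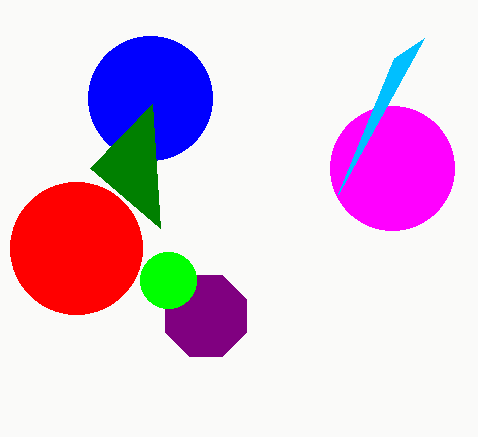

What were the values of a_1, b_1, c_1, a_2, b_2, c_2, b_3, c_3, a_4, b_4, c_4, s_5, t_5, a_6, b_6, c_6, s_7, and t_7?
a_1 = 206; b_1 = 316; c_1 = 44; a_2 = 392; b_2 = 168; c_2 = 62; b_3 = 280; c_3 = 28; a_4 = 76; b_4 = 248; c_4 = 66; s_5 = 394; t_5 = 58; a_6 = 150; b_6 = 98; c_6 = 62; s_7 = 152; t_7 = 104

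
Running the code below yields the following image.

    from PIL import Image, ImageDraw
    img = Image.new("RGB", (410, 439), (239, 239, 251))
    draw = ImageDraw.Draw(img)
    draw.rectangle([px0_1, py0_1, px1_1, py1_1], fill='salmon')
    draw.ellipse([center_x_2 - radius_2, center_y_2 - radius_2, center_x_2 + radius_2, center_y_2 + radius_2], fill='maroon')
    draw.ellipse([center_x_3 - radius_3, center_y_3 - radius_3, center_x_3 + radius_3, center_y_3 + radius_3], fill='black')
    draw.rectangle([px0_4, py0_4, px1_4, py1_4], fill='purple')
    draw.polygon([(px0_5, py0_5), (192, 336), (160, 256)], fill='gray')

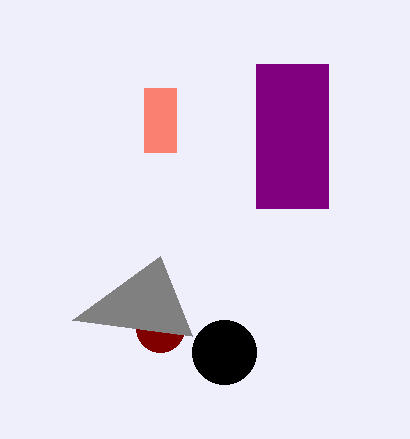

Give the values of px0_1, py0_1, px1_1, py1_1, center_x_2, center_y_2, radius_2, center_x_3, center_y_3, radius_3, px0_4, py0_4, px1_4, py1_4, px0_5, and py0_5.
px0_1 = 144, py0_1 = 88, px1_1 = 176, py1_1 = 152, center_x_2 = 160, center_y_2 = 328, radius_2 = 24, center_x_3 = 224, center_y_3 = 352, radius_3 = 32, px0_4 = 256, py0_4 = 64, px1_4 = 328, py1_4 = 208, px0_5 = 72, py0_5 = 320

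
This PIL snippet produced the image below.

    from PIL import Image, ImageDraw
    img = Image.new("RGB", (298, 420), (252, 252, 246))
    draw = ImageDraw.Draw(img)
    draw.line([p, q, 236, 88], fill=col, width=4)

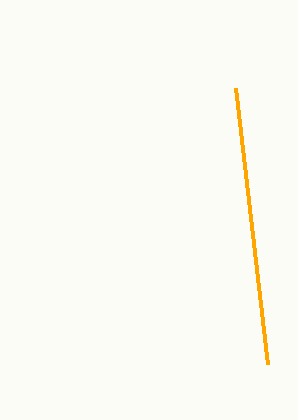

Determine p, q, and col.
p = 268
q = 364
col = 'orange'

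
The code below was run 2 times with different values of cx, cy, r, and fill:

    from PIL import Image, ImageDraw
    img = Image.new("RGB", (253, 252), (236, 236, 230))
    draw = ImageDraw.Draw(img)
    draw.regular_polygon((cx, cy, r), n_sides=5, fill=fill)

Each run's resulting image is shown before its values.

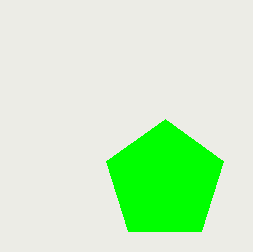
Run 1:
cx = 165; cy = 181; r = 62; fill = 'lime'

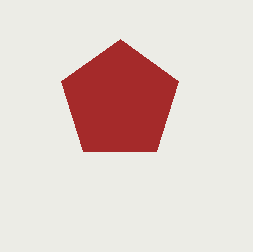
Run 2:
cx = 120
cy = 101
r = 62
fill = 'brown'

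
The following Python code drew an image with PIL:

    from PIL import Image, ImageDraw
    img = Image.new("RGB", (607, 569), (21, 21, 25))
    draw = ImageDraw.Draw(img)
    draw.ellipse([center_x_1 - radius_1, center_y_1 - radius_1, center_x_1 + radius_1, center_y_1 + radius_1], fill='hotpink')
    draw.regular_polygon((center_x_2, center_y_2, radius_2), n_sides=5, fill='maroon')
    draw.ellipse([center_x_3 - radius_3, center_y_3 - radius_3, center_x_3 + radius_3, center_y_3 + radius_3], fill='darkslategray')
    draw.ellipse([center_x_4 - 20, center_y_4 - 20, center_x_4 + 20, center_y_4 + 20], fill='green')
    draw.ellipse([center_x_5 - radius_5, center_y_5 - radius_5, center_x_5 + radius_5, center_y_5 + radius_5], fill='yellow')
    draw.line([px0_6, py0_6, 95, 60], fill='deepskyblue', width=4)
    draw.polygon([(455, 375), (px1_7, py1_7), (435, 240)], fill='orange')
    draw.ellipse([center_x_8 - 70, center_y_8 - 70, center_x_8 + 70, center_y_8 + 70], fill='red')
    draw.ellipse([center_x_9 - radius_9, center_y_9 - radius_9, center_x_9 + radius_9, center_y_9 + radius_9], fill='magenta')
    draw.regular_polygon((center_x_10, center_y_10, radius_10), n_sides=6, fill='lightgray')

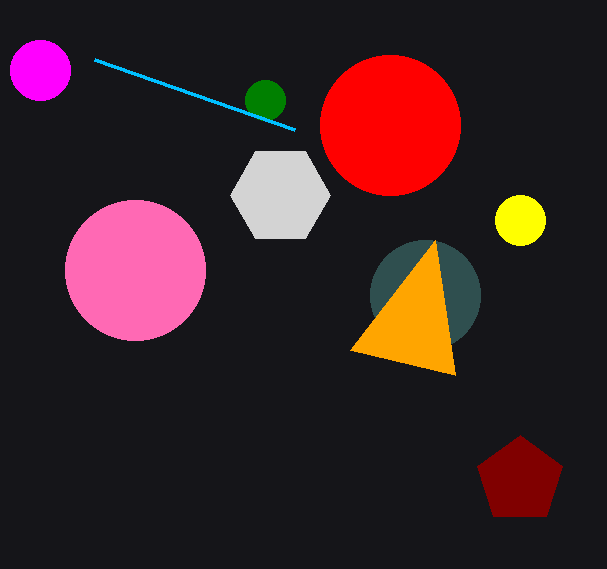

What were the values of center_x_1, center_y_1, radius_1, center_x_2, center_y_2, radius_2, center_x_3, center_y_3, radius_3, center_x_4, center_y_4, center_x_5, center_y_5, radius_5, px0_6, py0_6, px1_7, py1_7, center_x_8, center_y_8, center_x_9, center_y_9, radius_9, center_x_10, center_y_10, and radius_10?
center_x_1 = 135
center_y_1 = 270
radius_1 = 70
center_x_2 = 520
center_y_2 = 480
radius_2 = 45
center_x_3 = 425
center_y_3 = 295
radius_3 = 55
center_x_4 = 265
center_y_4 = 100
center_x_5 = 520
center_y_5 = 220
radius_5 = 25
px0_6 = 295
py0_6 = 130
px1_7 = 350
py1_7 = 350
center_x_8 = 390
center_y_8 = 125
center_x_9 = 40
center_y_9 = 70
radius_9 = 30
center_x_10 = 280
center_y_10 = 195
radius_10 = 50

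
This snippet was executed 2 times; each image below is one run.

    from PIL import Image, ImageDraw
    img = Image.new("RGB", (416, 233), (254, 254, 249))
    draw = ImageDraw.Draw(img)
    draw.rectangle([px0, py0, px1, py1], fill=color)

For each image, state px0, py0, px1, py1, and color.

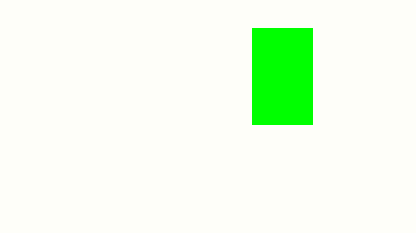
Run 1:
px0 = 252, py0 = 28, px1 = 312, py1 = 124, color = 'lime'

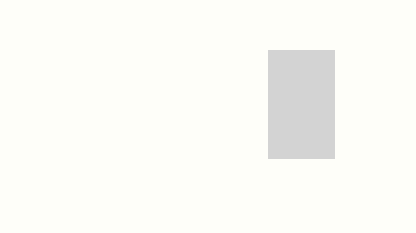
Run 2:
px0 = 268; py0 = 50; px1 = 334; py1 = 158; color = 'lightgray'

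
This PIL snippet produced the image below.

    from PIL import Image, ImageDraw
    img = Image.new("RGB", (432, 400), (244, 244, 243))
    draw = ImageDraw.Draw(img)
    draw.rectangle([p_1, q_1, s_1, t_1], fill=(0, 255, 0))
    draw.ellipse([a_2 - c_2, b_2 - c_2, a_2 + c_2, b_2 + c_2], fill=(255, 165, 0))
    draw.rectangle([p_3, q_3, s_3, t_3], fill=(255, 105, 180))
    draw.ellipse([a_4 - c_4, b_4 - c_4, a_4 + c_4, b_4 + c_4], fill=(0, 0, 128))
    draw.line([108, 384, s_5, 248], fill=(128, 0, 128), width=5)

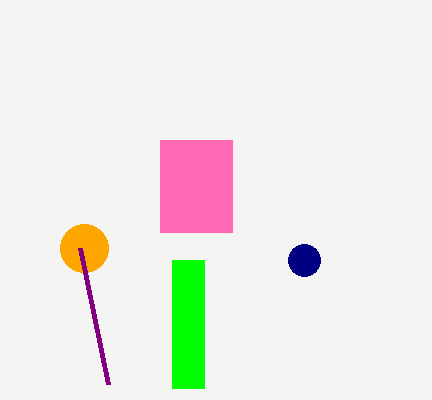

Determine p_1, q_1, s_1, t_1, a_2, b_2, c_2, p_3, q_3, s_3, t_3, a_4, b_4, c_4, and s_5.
p_1 = 172
q_1 = 260
s_1 = 204
t_1 = 388
a_2 = 84
b_2 = 248
c_2 = 24
p_3 = 160
q_3 = 140
s_3 = 232
t_3 = 232
a_4 = 304
b_4 = 260
c_4 = 16
s_5 = 80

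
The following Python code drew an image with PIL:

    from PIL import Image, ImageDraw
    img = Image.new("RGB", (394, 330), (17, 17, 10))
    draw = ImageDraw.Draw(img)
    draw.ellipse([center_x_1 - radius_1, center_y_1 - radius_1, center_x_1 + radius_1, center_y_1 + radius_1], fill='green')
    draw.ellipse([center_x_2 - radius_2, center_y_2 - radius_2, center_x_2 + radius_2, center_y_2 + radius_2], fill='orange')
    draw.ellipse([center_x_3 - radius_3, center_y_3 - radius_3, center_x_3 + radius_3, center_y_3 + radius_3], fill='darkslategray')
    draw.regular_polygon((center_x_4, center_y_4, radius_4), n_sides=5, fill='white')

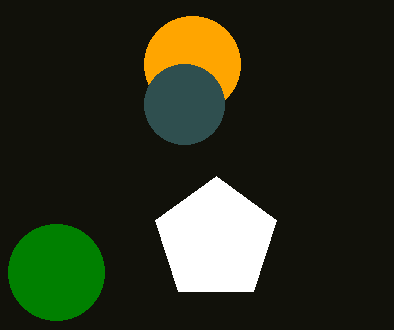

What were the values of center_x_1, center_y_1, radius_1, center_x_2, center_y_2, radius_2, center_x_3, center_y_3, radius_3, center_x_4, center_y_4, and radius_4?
center_x_1 = 56
center_y_1 = 272
radius_1 = 48
center_x_2 = 192
center_y_2 = 64
radius_2 = 48
center_x_3 = 184
center_y_3 = 104
radius_3 = 40
center_x_4 = 216
center_y_4 = 240
radius_4 = 64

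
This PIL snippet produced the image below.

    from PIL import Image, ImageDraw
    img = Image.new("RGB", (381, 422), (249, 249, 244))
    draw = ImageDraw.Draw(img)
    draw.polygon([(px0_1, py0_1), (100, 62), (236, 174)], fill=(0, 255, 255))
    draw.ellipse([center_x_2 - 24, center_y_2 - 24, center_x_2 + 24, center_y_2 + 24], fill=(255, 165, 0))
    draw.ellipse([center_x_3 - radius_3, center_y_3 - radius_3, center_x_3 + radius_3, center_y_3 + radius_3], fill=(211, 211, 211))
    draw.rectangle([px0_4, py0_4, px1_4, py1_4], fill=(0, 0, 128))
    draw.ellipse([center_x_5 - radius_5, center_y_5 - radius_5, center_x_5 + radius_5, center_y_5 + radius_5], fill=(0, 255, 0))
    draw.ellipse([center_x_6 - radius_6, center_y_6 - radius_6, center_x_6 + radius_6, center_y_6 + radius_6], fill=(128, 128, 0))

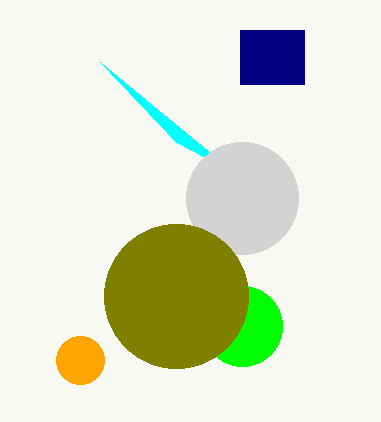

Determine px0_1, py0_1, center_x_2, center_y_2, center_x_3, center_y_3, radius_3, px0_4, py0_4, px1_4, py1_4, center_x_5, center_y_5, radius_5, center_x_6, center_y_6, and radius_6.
px0_1 = 176
py0_1 = 142
center_x_2 = 80
center_y_2 = 360
center_x_3 = 242
center_y_3 = 198
radius_3 = 56
px0_4 = 240
py0_4 = 30
px1_4 = 304
py1_4 = 84
center_x_5 = 242
center_y_5 = 326
radius_5 = 40
center_x_6 = 176
center_y_6 = 296
radius_6 = 72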